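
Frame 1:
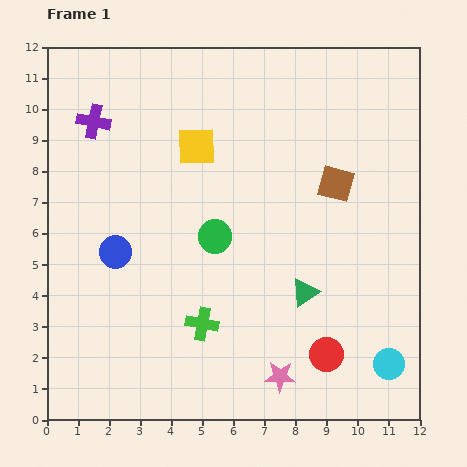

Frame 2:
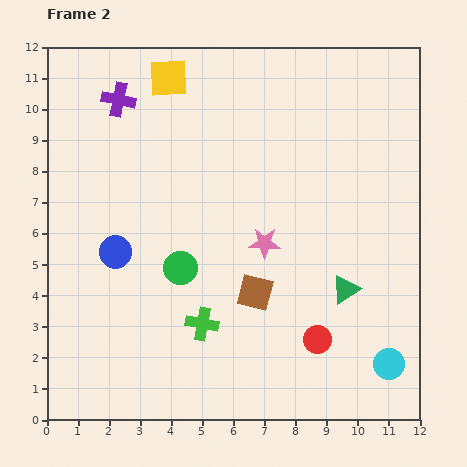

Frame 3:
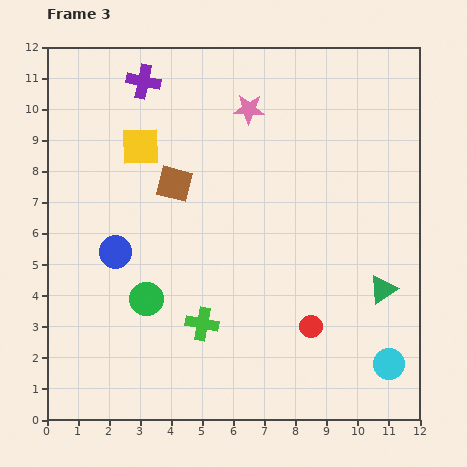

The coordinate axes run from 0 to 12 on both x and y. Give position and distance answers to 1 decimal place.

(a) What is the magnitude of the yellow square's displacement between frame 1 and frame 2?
2.4

The yellow square moved from (4.8, 8.8) to (3.9, 11.0), a distance of √(0.9² + 2.2²) ≈ 2.4.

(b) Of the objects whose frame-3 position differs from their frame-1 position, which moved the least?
the red circle

(moved 1.0)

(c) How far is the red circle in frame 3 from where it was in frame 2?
0.4

The red circle moved from (8.7, 2.6) to (8.5, 3.0), a distance of √(0.2² + 0.4²) ≈ 0.4.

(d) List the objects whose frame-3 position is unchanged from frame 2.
the blue circle, the cyan circle, the green cross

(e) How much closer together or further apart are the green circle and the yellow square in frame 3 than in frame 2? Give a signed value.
-1.2

Distance in frame 2: 6.1. Distance in frame 3: 4.9.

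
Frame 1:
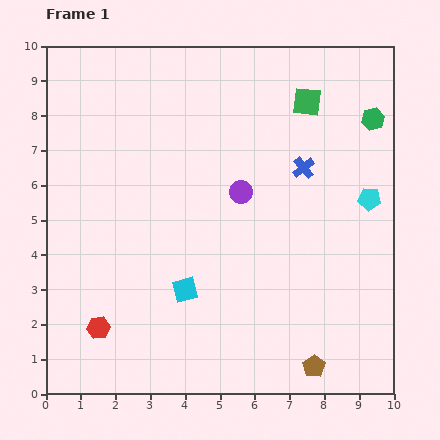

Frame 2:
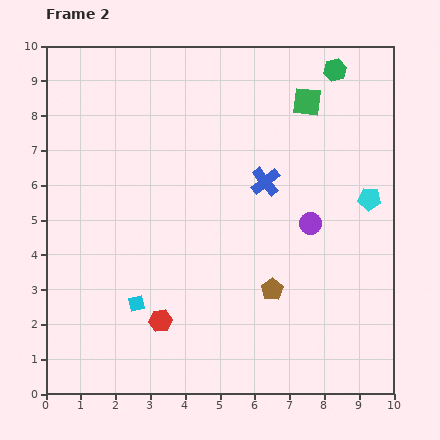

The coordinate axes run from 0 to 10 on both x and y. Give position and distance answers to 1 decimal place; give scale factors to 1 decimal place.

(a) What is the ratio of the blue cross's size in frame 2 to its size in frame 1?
1.3×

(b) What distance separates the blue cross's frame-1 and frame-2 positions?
1.2

The blue cross moved from (7.4, 6.5) to (6.3, 6.1), a distance of √(1.1² + 0.4²) ≈ 1.2.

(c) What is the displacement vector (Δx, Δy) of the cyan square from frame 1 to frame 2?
(-1.4, -0.4)

The cyan square was at (4.0, 3.0) in frame 1 and (2.6, 2.6) in frame 2.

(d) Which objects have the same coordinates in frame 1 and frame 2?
the green square, the cyan pentagon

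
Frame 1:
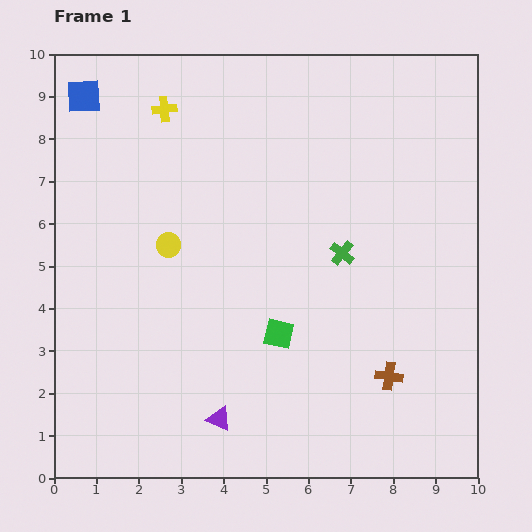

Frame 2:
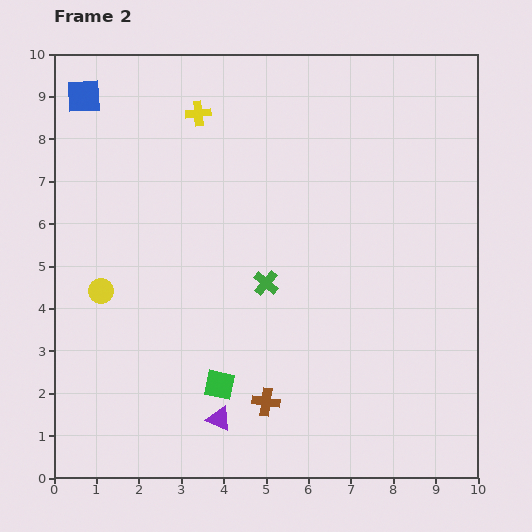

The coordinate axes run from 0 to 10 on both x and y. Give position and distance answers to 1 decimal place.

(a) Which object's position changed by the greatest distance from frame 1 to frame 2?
the brown cross

(moved 3.0; next 1.9)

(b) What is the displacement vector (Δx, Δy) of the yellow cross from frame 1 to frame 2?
(0.8, -0.1)

The yellow cross was at (2.6, 8.7) in frame 1 and (3.4, 8.6) in frame 2.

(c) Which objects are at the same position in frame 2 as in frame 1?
the blue square, the purple triangle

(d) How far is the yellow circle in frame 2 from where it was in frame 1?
1.9

The yellow circle moved from (2.7, 5.5) to (1.1, 4.4), a distance of √(1.6² + 1.1²) ≈ 1.9.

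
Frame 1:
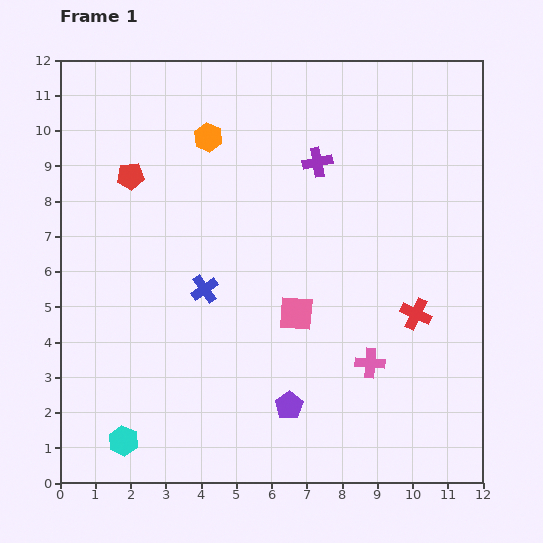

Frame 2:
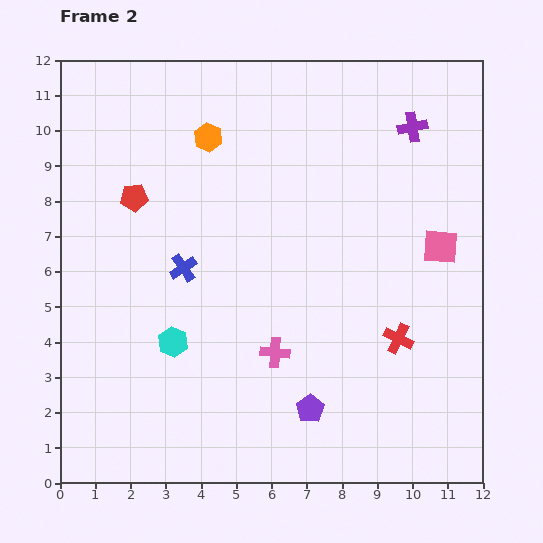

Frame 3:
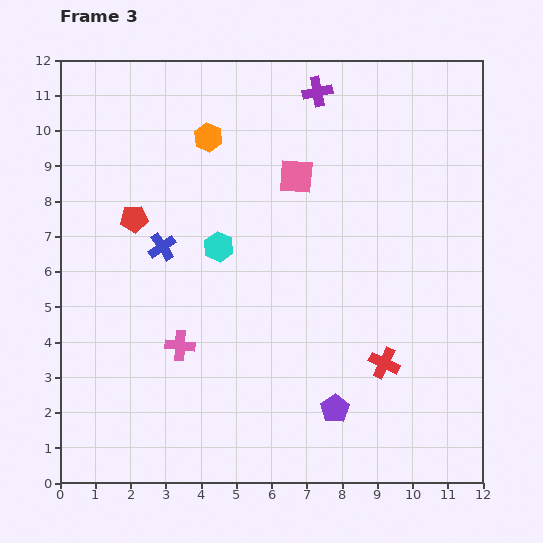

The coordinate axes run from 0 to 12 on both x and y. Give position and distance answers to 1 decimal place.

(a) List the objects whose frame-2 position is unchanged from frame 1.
the orange hexagon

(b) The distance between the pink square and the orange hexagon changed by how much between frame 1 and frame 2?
+1.7

Distance in frame 1: 5.6. Distance in frame 2: 7.3.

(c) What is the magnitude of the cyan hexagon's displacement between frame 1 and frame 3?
6.1

The cyan hexagon moved from (1.8, 1.2) to (4.5, 6.7), a distance of √(2.7² + 5.5²) ≈ 6.1.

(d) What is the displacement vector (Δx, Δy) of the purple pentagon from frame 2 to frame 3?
(0.7, 0.0)

The purple pentagon was at (7.1, 2.1) in frame 2 and (7.8, 2.1) in frame 3.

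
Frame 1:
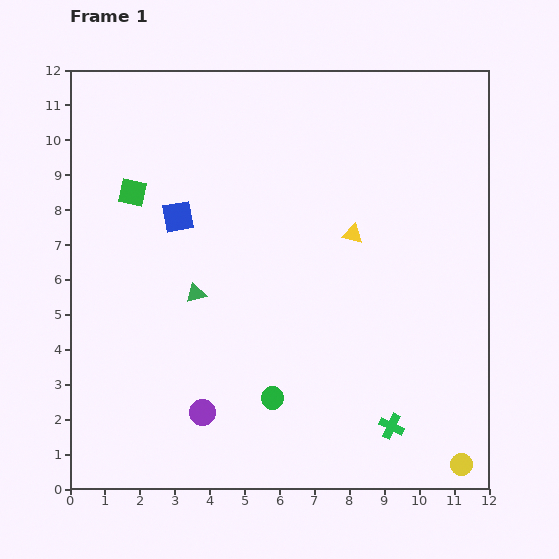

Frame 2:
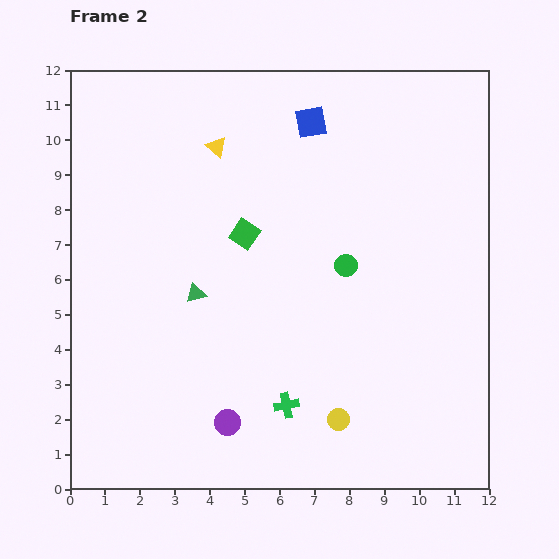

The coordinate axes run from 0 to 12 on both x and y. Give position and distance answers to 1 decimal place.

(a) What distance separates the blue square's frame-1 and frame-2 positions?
4.7

The blue square moved from (3.1, 7.8) to (6.9, 10.5), a distance of √(3.8² + 2.7²) ≈ 4.7.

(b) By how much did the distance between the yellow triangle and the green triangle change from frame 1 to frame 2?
-0.6

Distance in frame 1: 4.8. Distance in frame 2: 4.2.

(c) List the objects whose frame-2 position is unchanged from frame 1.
the green triangle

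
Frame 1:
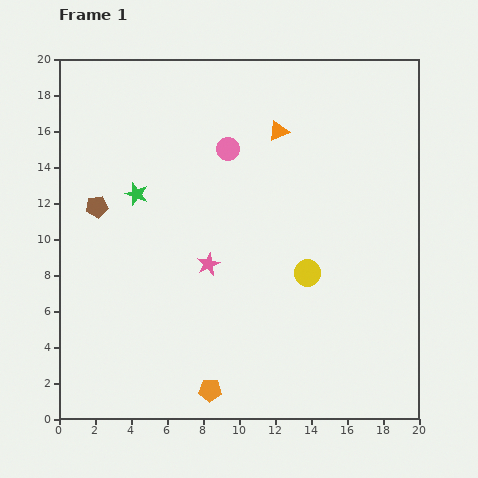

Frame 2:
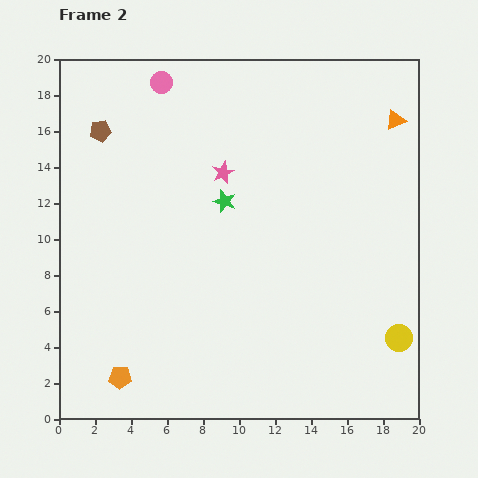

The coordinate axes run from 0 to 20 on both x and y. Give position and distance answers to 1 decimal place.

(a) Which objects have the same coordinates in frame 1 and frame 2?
none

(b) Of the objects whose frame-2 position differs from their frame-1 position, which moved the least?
the brown pentagon

(moved 4.2)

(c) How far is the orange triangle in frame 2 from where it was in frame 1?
6.5

The orange triangle moved from (12.2, 16.0) to (18.7, 16.6), a distance of √(6.5² + 0.6²) ≈ 6.5.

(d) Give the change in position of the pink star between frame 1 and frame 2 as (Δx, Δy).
(0.8, 5.1)

The pink star was at (8.3, 8.6) in frame 1 and (9.1, 13.7) in frame 2.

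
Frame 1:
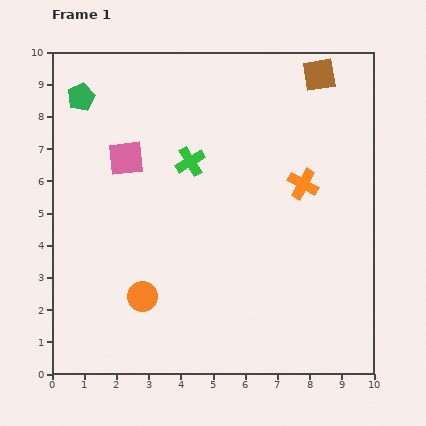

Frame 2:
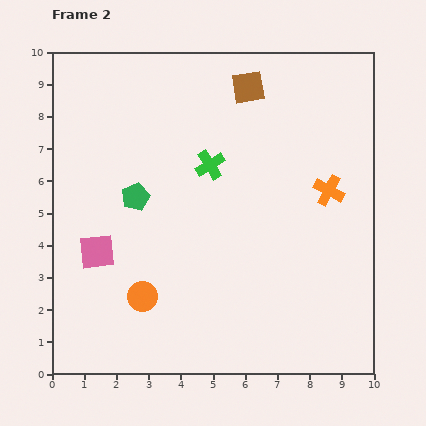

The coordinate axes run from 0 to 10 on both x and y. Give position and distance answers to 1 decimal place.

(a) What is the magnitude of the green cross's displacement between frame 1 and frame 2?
0.6

The green cross moved from (4.3, 6.6) to (4.9, 6.5), a distance of √(0.6² + 0.1²) ≈ 0.6.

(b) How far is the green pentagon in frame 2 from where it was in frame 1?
3.5

The green pentagon moved from (0.9, 8.6) to (2.6, 5.5), a distance of √(1.7² + 3.1²) ≈ 3.5.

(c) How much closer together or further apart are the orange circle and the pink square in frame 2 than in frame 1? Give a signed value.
-2.3

Distance in frame 1: 4.3. Distance in frame 2: 2.0.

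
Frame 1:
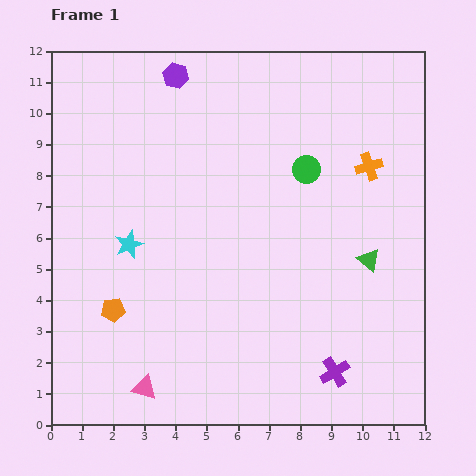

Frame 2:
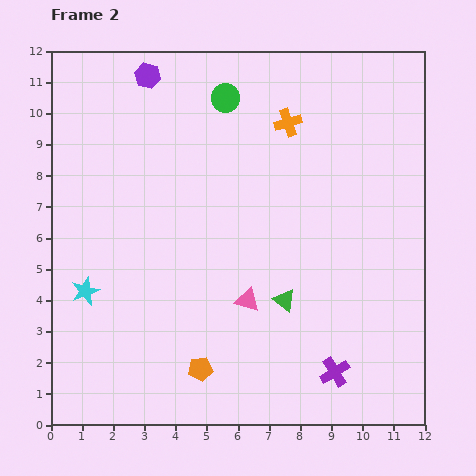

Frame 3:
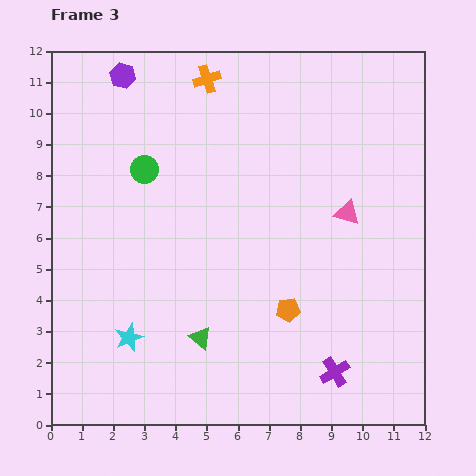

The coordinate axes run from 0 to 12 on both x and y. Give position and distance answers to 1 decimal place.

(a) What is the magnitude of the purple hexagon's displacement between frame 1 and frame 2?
0.9

The purple hexagon moved from (4.0, 11.2) to (3.1, 11.2), a distance of √(0.9² + 0.0²) ≈ 0.9.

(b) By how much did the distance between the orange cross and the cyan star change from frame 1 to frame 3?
+0.6

Distance in frame 1: 8.1. Distance in frame 3: 8.7.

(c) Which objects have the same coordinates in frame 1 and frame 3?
the purple cross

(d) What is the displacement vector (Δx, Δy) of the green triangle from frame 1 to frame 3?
(-5.4, -2.5)

The green triangle was at (10.2, 5.3) in frame 1 and (4.8, 2.8) in frame 3.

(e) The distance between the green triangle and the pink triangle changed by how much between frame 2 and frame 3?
+5.0

Distance in frame 2: 1.2. Distance in frame 3: 6.2.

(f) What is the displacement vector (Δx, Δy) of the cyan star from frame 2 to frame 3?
(1.4, -1.5)

The cyan star was at (1.1, 4.3) in frame 2 and (2.5, 2.8) in frame 3.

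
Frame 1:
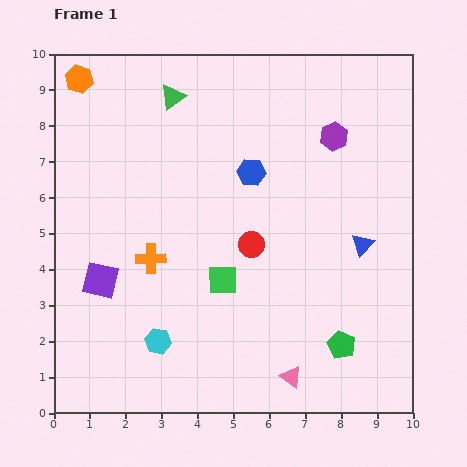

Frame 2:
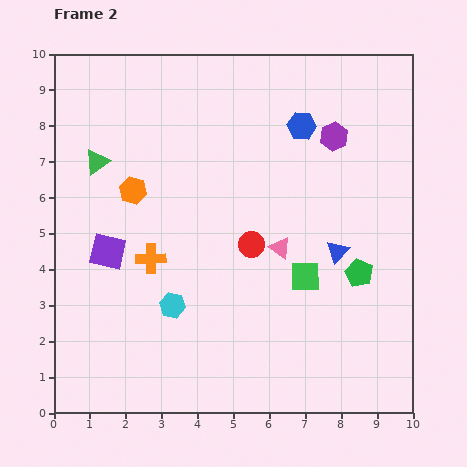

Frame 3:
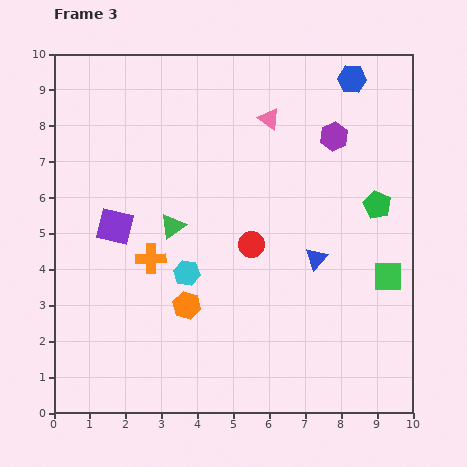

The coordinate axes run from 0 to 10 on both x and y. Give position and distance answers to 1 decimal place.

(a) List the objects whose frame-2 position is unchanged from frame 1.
the red circle, the purple hexagon, the orange cross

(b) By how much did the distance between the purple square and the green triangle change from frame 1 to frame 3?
-3.9

Distance in frame 1: 5.5. Distance in frame 3: 1.6.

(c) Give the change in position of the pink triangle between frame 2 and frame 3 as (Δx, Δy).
(-0.3, 3.6)

The pink triangle was at (6.3, 4.6) in frame 2 and (6.0, 8.2) in frame 3.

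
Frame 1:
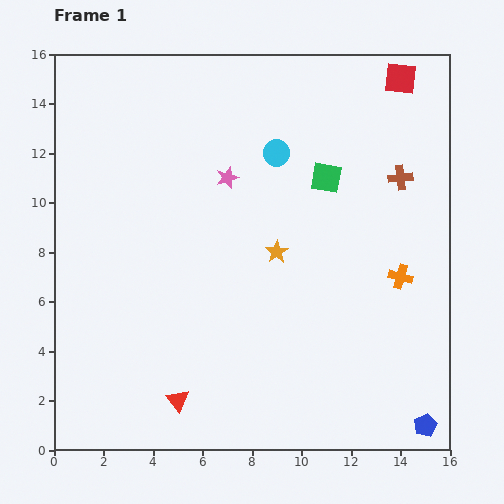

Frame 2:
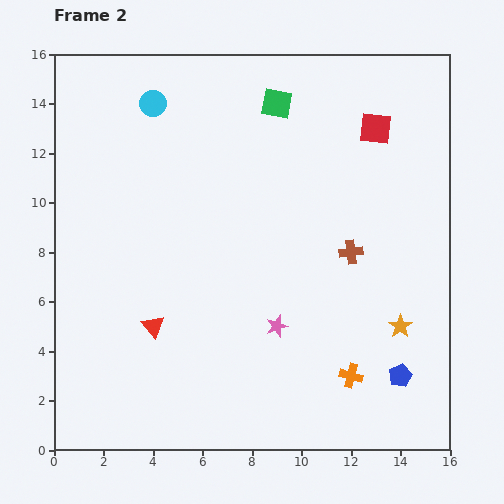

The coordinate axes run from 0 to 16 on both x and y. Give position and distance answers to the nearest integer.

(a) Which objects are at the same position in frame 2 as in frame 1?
none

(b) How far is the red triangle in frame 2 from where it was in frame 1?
3

The red triangle moved from (5, 2) to (4, 5), a distance of √(1² + 3²) ≈ 3.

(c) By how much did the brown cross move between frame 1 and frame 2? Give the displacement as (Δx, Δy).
(-2, -3)

The brown cross was at (14, 11) in frame 1 and (12, 8) in frame 2.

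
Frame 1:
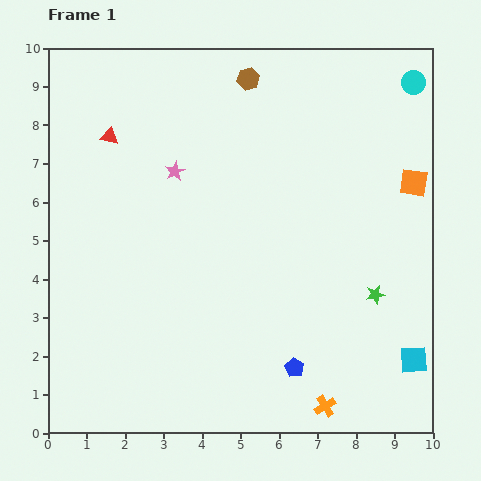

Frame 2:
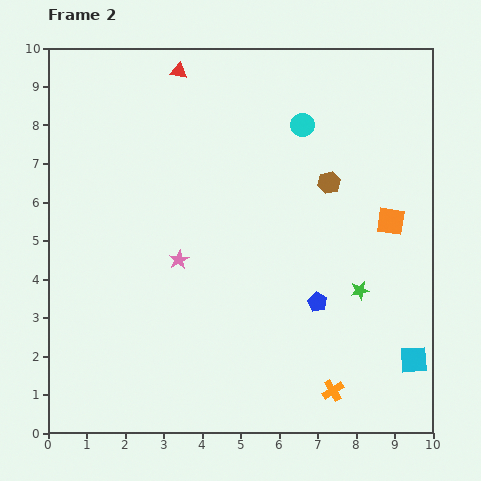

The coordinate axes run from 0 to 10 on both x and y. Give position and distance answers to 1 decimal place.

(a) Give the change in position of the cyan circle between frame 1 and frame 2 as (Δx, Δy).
(-2.9, -1.1)

The cyan circle was at (9.5, 9.1) in frame 1 and (6.6, 8.0) in frame 2.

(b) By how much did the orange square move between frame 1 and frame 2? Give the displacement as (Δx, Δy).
(-0.6, -1.0)

The orange square was at (9.5, 6.5) in frame 1 and (8.9, 5.5) in frame 2.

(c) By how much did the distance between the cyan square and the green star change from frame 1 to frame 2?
+0.3

Distance in frame 1: 2.0. Distance in frame 2: 2.3.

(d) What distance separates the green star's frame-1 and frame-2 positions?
0.4

The green star moved from (8.5, 3.6) to (8.1, 3.7), a distance of √(0.4² + 0.1²) ≈ 0.4.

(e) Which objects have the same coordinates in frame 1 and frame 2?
the cyan square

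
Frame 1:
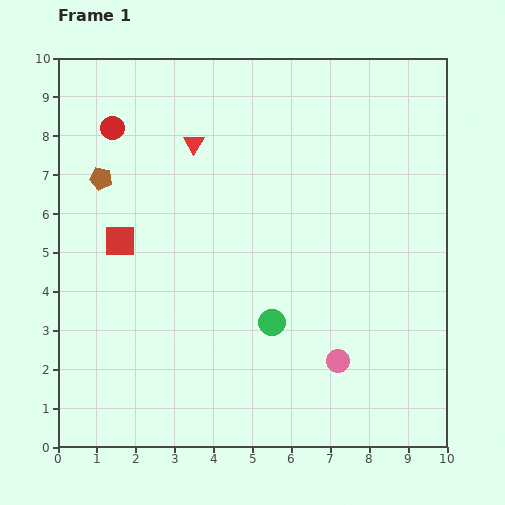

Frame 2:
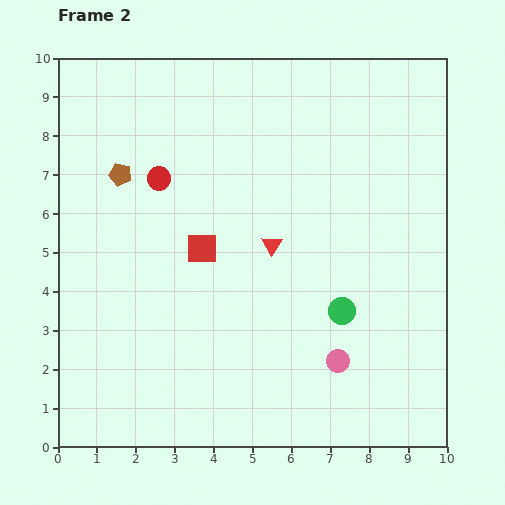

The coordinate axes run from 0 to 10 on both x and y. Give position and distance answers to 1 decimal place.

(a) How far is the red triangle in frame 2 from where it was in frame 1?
3.3

The red triangle moved from (3.5, 7.8) to (5.5, 5.2), a distance of √(2.0² + 2.6²) ≈ 3.3.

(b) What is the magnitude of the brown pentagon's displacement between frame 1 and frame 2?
0.5

The brown pentagon moved from (1.1, 6.9) to (1.6, 7.0), a distance of √(0.5² + 0.1²) ≈ 0.5.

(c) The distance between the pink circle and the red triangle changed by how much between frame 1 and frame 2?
-3.3

Distance in frame 1: 6.7. Distance in frame 2: 3.4.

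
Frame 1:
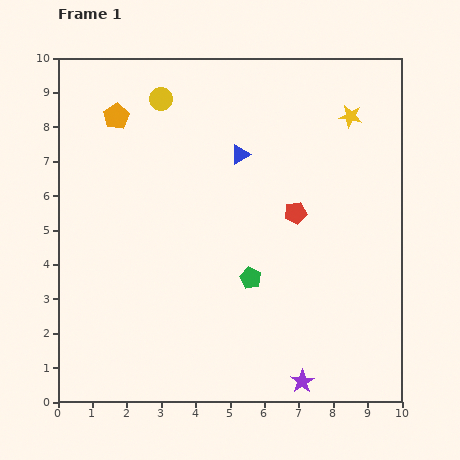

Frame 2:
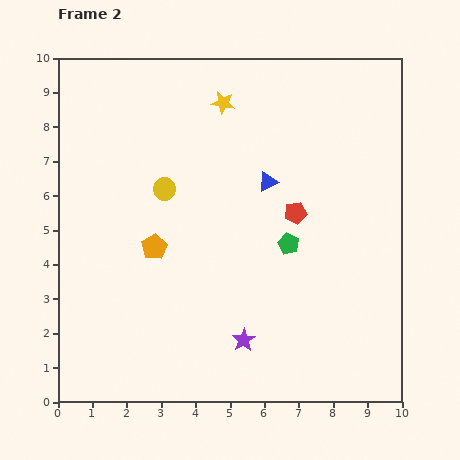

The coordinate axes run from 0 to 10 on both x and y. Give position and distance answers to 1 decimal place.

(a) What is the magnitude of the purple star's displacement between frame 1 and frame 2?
2.1

The purple star moved from (7.1, 0.6) to (5.4, 1.8), a distance of √(1.7² + 1.2²) ≈ 2.1.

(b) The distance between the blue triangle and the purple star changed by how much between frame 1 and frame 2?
-2.1

Distance in frame 1: 6.8. Distance in frame 2: 4.7.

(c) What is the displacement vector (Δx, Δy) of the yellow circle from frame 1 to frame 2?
(0.1, -2.6)

The yellow circle was at (3.0, 8.8) in frame 1 and (3.1, 6.2) in frame 2.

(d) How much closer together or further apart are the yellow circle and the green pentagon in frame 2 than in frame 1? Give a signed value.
-1.9

Distance in frame 1: 5.8. Distance in frame 2: 3.9.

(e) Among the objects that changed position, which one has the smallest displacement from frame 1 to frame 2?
the blue triangle

(moved 1.1)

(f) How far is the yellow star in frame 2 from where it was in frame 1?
3.7

The yellow star moved from (8.5, 8.3) to (4.8, 8.7), a distance of √(3.7² + 0.4²) ≈ 3.7.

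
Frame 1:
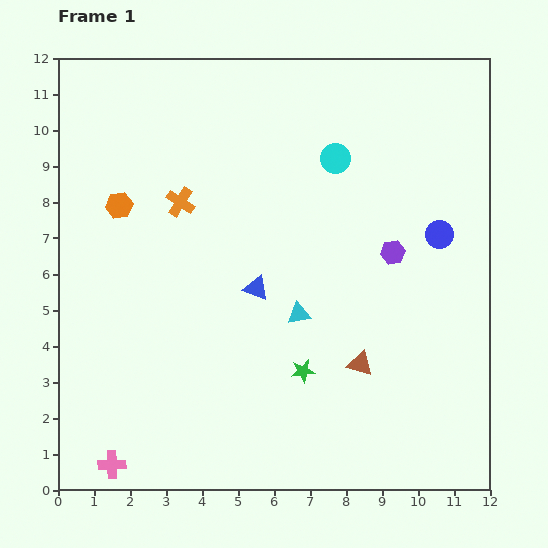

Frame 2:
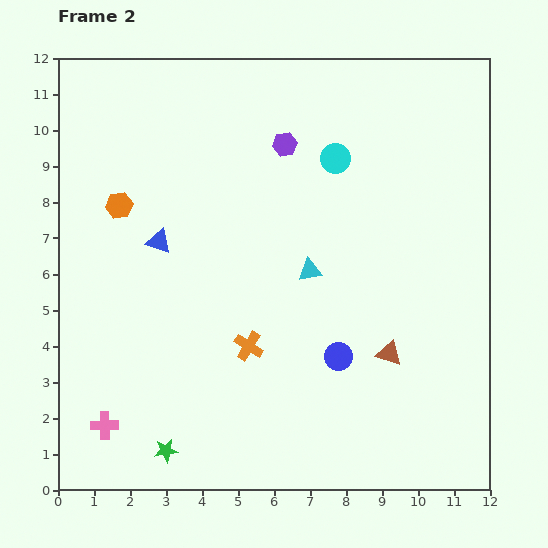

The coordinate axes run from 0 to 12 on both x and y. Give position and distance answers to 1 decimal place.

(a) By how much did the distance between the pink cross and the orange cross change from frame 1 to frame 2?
-2.9

Distance in frame 1: 7.5. Distance in frame 2: 4.6.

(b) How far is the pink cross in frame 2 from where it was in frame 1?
1.1

The pink cross moved from (1.5, 0.7) to (1.3, 1.8), a distance of √(0.2² + 1.1²) ≈ 1.1.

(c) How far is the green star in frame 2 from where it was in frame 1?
4.4

The green star moved from (6.8, 3.3) to (3.0, 1.1), a distance of √(3.8² + 2.2²) ≈ 4.4.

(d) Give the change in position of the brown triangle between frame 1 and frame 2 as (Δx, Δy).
(0.8, 0.3)

The brown triangle was at (8.4, 3.5) in frame 1 and (9.2, 3.8) in frame 2.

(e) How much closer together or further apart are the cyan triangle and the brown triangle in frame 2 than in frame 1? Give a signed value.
+1.0

Distance in frame 1: 2.2. Distance in frame 2: 3.2.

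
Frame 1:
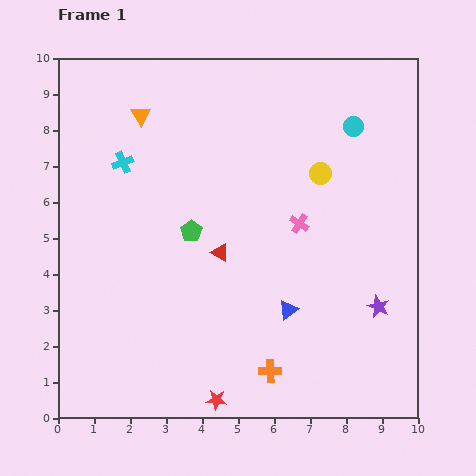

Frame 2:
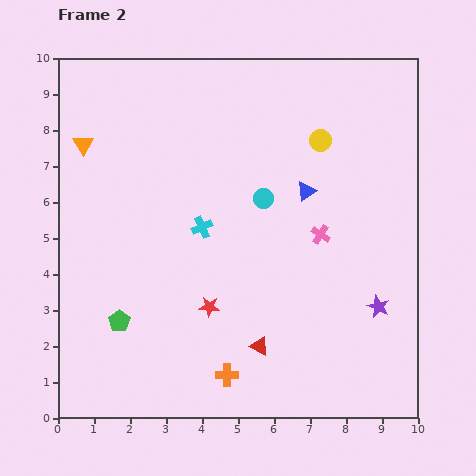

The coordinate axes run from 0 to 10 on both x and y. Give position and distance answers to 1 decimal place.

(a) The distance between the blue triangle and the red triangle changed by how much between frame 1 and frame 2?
+2.0

Distance in frame 1: 2.5. Distance in frame 2: 4.5.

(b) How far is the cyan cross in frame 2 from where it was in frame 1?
2.8

The cyan cross moved from (1.8, 7.1) to (4.0, 5.3), a distance of √(2.2² + 1.8²) ≈ 2.8.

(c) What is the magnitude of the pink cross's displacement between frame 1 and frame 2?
0.7

The pink cross moved from (6.7, 5.4) to (7.3, 5.1), a distance of √(0.6² + 0.3²) ≈ 0.7.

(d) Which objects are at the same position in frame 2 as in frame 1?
the purple star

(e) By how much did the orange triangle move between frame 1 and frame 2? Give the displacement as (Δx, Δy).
(-1.6, -0.8)

The orange triangle was at (2.3, 8.4) in frame 1 and (0.7, 7.6) in frame 2.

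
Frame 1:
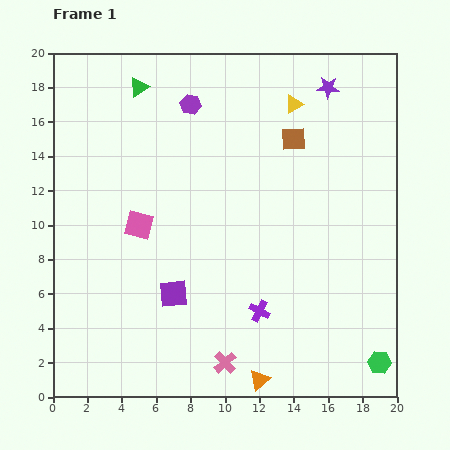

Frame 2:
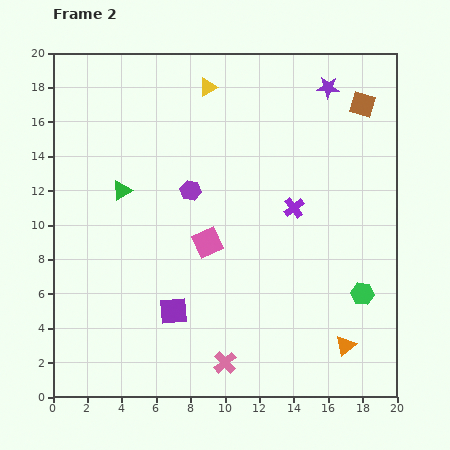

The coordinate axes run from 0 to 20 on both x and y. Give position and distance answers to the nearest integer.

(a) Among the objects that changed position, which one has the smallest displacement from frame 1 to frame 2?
the purple square

(moved 1)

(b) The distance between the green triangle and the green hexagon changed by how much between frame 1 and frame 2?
-6

Distance in frame 1: 21. Distance in frame 2: 15.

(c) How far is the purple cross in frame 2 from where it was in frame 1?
6

The purple cross moved from (12, 5) to (14, 11), a distance of √(2² + 6²) ≈ 6.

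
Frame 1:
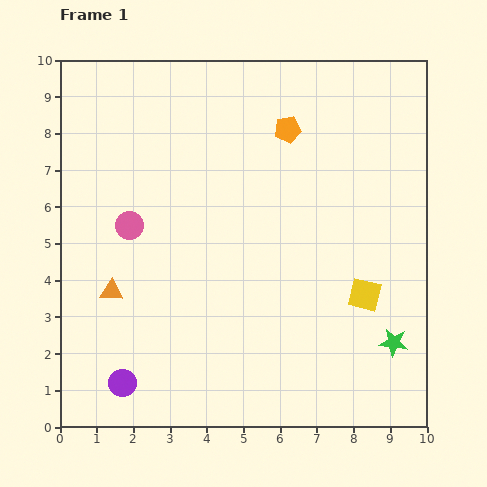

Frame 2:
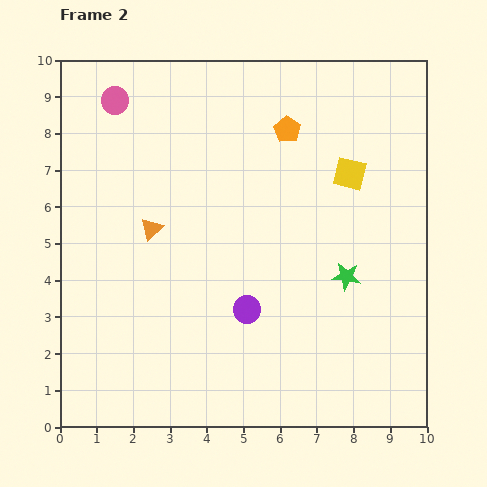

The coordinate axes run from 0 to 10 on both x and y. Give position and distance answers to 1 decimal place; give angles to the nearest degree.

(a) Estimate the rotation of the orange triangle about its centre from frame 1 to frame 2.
47° counter-clockwise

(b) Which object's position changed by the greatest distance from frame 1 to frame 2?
the purple circle

(moved 3.9; next 3.4)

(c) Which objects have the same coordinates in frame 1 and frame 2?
the orange pentagon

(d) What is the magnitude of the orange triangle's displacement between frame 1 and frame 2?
2.0

The orange triangle moved from (1.4, 3.7) to (2.5, 5.4), a distance of √(1.1² + 1.7²) ≈ 2.0.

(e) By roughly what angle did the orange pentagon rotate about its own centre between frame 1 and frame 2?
29° counter-clockwise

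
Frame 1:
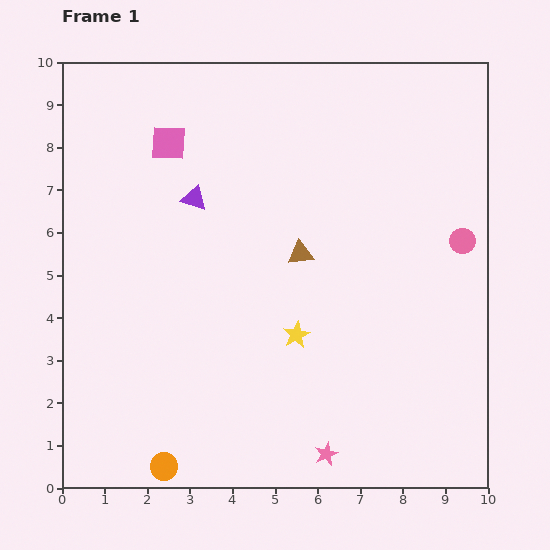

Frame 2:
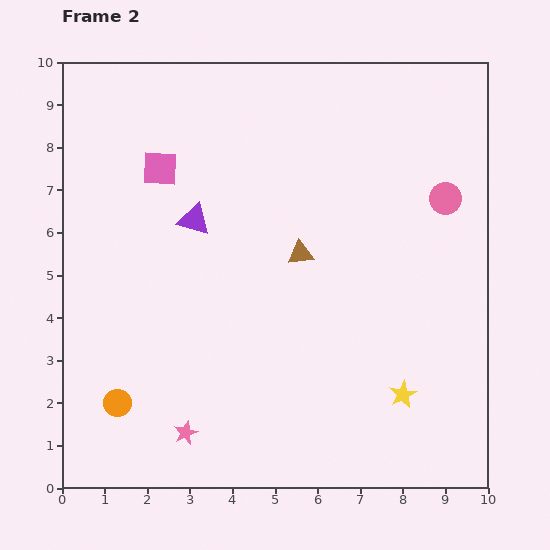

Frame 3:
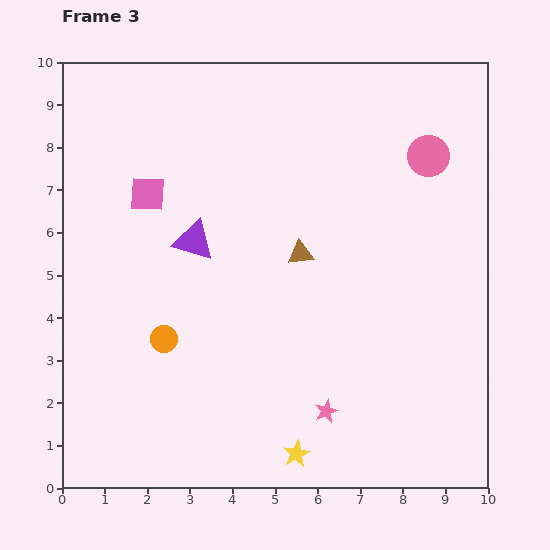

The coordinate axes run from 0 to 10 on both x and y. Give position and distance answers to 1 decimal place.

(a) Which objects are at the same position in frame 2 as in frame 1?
the brown triangle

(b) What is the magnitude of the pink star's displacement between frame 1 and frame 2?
3.3

The pink star moved from (6.2, 0.8) to (2.9, 1.3), a distance of √(3.3² + 0.5²) ≈ 3.3.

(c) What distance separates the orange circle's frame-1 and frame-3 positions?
3.0

The orange circle moved from (2.4, 0.5) to (2.4, 3.5), a distance of √(0.0² + 3.0²) ≈ 3.0.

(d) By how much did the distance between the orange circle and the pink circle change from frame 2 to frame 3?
-1.6

Distance in frame 2: 9.1. Distance in frame 3: 7.5.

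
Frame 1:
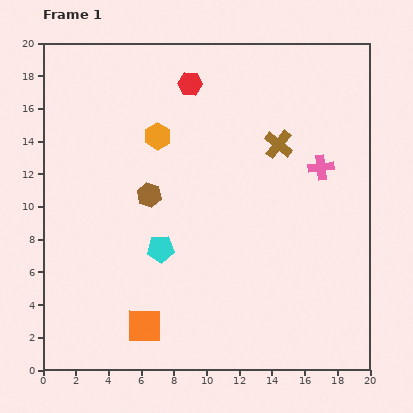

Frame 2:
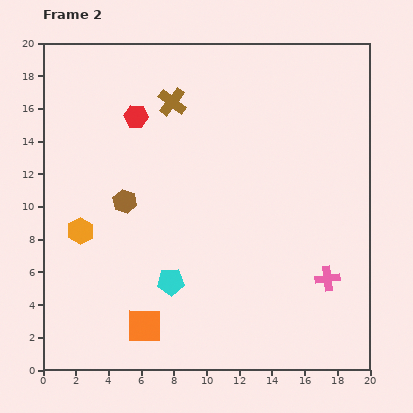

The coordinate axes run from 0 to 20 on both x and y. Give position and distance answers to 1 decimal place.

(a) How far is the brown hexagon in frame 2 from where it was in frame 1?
1.6

The brown hexagon moved from (6.5, 10.7) to (5.0, 10.3), a distance of √(1.5² + 0.4²) ≈ 1.6.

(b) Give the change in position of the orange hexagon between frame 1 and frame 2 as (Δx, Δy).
(-4.7, -5.8)

The orange hexagon was at (7.0, 14.3) in frame 1 and (2.3, 8.5) in frame 2.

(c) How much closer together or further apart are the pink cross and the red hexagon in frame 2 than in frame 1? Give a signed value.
+5.8

Distance in frame 1: 9.5. Distance in frame 2: 15.3.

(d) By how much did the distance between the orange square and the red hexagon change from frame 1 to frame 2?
-2.3

Distance in frame 1: 15.1. Distance in frame 2: 12.8.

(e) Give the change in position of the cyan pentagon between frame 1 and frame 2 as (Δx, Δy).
(0.6, -2.0)

The cyan pentagon was at (7.2, 7.4) in frame 1 and (7.8, 5.4) in frame 2.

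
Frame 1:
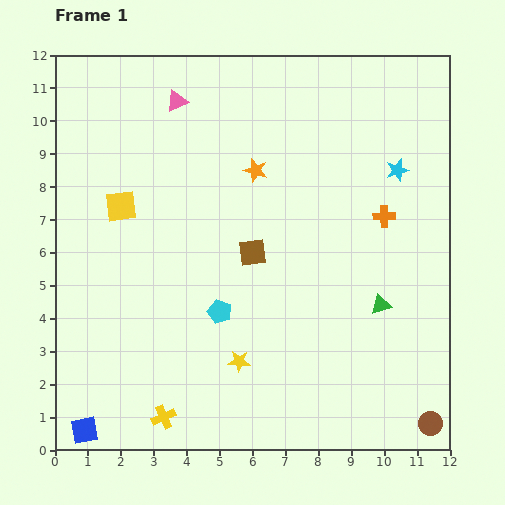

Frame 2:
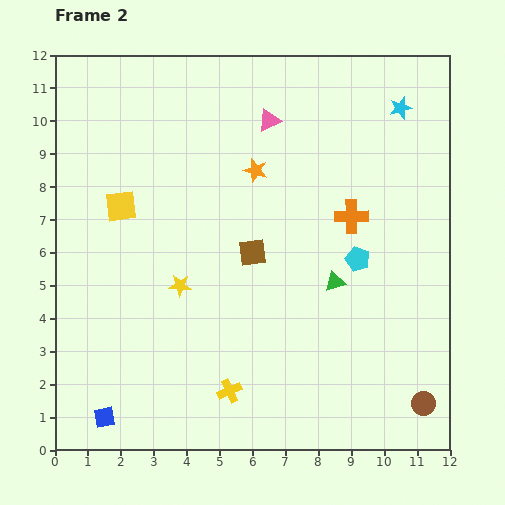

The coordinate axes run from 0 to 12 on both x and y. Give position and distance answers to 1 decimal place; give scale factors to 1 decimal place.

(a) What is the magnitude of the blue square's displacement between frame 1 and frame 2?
0.7

The blue square moved from (0.9, 0.6) to (1.5, 1.0), a distance of √(0.6² + 0.4²) ≈ 0.7.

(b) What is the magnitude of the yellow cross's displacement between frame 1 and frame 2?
2.2

The yellow cross moved from (3.3, 1.0) to (5.3, 1.8), a distance of √(2.0² + 0.8²) ≈ 2.2.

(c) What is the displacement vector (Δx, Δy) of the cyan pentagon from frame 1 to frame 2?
(4.2, 1.6)

The cyan pentagon was at (5.0, 4.2) in frame 1 and (9.2, 5.8) in frame 2.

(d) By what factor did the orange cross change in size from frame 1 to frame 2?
1.5×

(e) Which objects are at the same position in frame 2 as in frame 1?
the brown square, the yellow square, the orange star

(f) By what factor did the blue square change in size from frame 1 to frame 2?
0.8×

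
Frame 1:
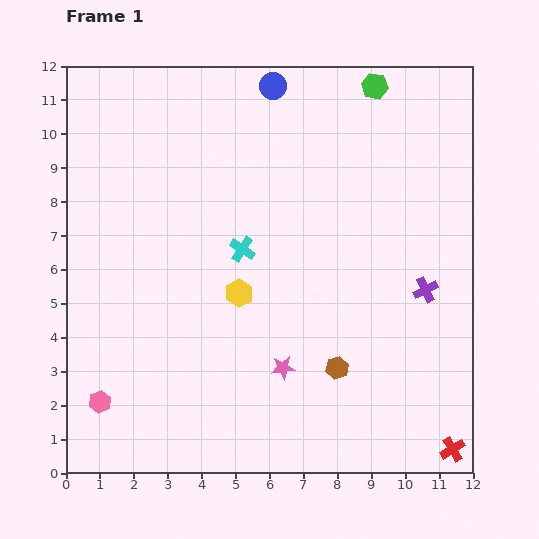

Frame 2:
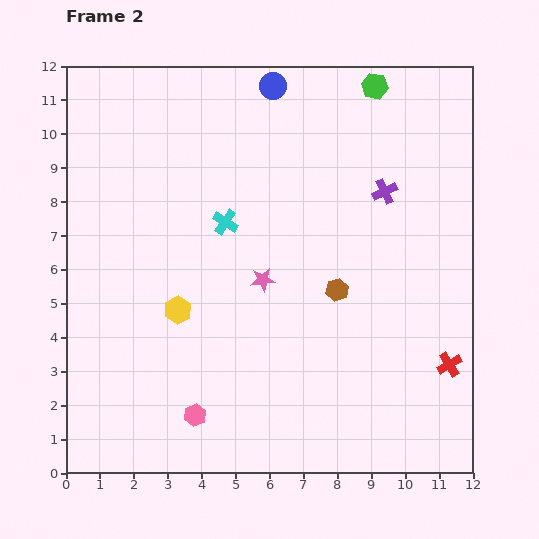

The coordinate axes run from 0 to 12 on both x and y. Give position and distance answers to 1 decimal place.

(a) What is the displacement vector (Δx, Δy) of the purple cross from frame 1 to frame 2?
(-1.2, 2.9)

The purple cross was at (10.6, 5.4) in frame 1 and (9.4, 8.3) in frame 2.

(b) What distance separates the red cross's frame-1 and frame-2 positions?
2.5

The red cross moved from (11.4, 0.7) to (11.3, 3.2), a distance of √(0.1² + 2.5²) ≈ 2.5.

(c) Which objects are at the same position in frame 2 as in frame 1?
the blue circle, the green hexagon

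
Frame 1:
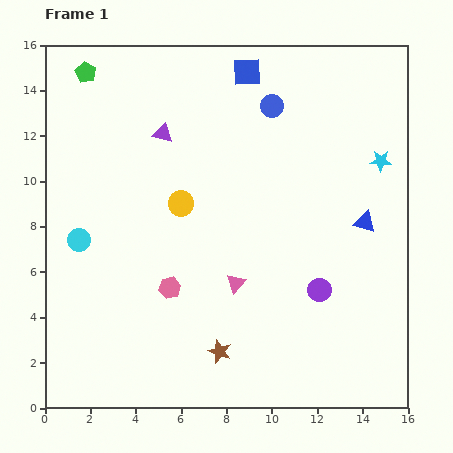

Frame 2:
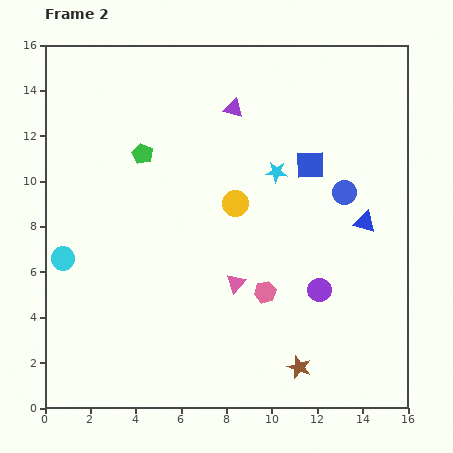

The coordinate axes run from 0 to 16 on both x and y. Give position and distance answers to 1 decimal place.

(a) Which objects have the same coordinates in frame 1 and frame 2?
the pink triangle, the blue triangle, the purple circle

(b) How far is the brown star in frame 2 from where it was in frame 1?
3.6

The brown star moved from (7.7, 2.5) to (11.2, 1.8), a distance of √(3.5² + 0.7²) ≈ 3.6.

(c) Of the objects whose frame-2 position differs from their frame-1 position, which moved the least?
the cyan circle

(moved 1.1)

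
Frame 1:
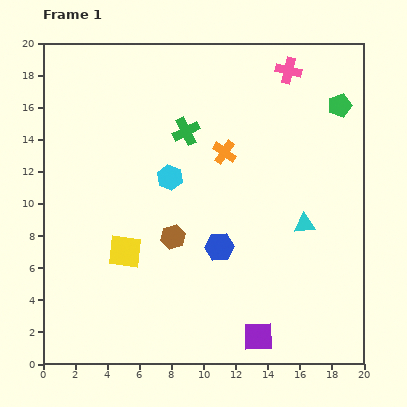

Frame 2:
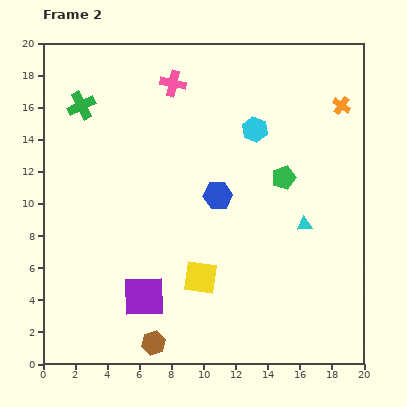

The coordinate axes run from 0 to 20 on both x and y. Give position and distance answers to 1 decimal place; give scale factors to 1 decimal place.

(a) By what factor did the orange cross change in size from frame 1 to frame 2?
0.8×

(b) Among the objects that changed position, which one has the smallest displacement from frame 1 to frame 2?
the blue hexagon

(moved 3.2)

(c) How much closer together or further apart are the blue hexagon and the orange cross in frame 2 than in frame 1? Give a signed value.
+3.6

Distance in frame 1: 5.9. Distance in frame 2: 9.5.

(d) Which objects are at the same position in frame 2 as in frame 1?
the cyan triangle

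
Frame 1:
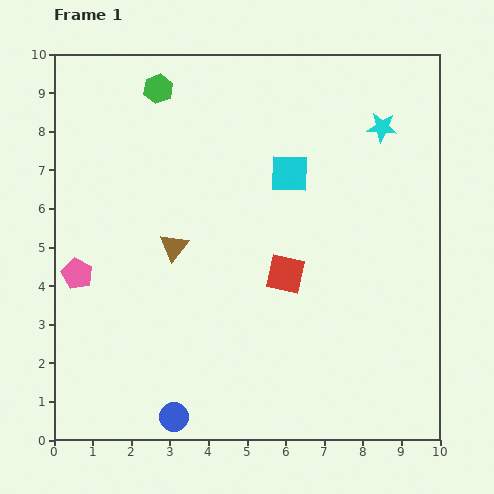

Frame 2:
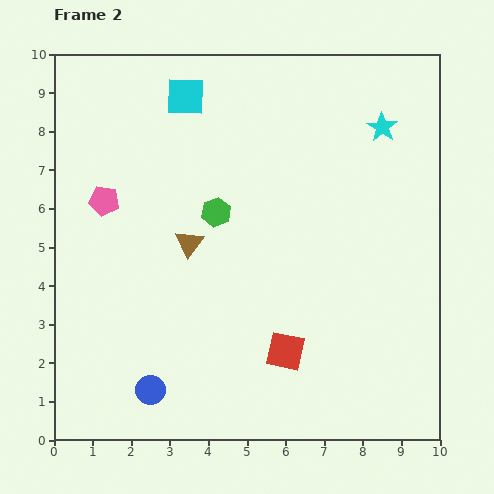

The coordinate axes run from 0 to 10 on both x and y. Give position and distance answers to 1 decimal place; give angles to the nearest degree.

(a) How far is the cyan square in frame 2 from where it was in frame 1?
3.4

The cyan square moved from (6.1, 6.9) to (3.4, 8.9), a distance of √(2.7² + 2.0²) ≈ 3.4.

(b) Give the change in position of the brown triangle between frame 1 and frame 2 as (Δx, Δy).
(0.4, 0.1)

The brown triangle was at (3.1, 5.0) in frame 1 and (3.5, 5.1) in frame 2.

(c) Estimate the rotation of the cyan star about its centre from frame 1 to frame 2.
28° clockwise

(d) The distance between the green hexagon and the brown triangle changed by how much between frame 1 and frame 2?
-3.0

Distance in frame 1: 4.1. Distance in frame 2: 1.1.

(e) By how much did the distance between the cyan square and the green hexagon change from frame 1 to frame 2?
-0.9

Distance in frame 1: 4.0. Distance in frame 2: 3.1.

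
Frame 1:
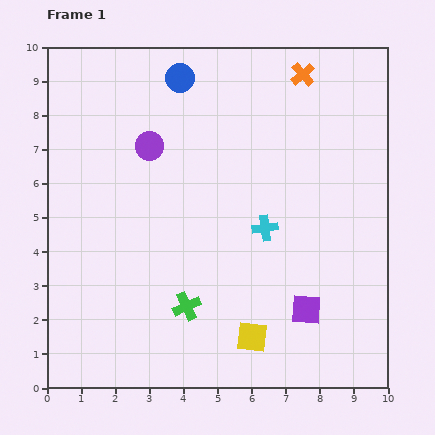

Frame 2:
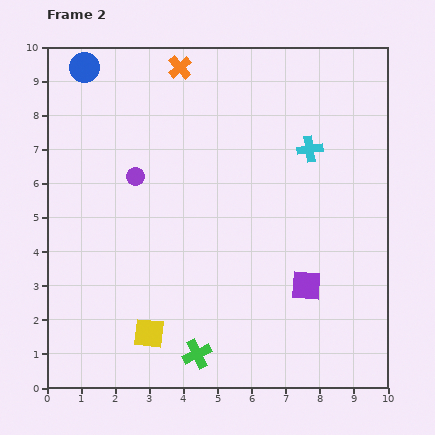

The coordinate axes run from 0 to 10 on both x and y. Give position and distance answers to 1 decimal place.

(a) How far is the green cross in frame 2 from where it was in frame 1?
1.4

The green cross moved from (4.1, 2.4) to (4.4, 1.0), a distance of √(0.3² + 1.4²) ≈ 1.4.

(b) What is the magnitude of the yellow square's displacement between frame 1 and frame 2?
3.0

The yellow square moved from (6.0, 1.5) to (3.0, 1.6), a distance of √(3.0² + 0.1²) ≈ 3.0.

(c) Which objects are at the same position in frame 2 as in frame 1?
none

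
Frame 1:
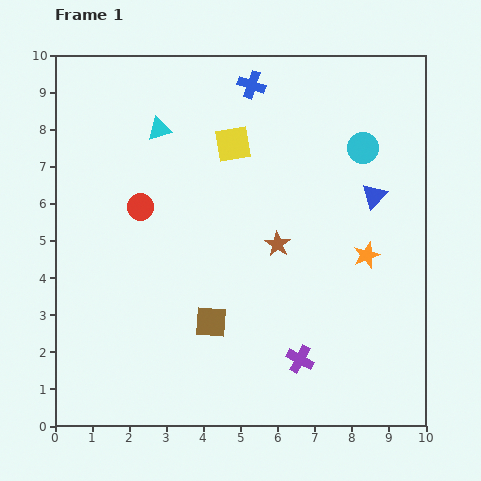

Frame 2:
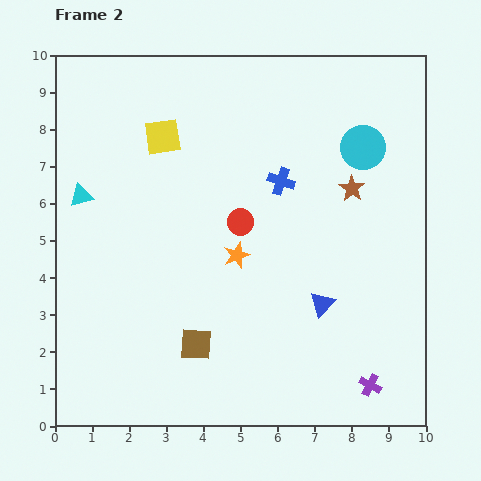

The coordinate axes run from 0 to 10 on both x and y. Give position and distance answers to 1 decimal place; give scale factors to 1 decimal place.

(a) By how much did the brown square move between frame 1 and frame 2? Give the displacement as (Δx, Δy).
(-0.4, -0.6)

The brown square was at (4.2, 2.8) in frame 1 and (3.8, 2.2) in frame 2.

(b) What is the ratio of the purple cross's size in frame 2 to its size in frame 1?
0.8×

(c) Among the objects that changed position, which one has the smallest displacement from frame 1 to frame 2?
the brown square

(moved 0.7)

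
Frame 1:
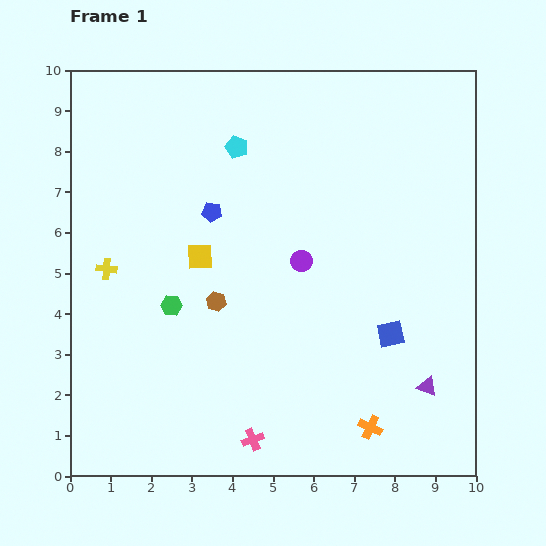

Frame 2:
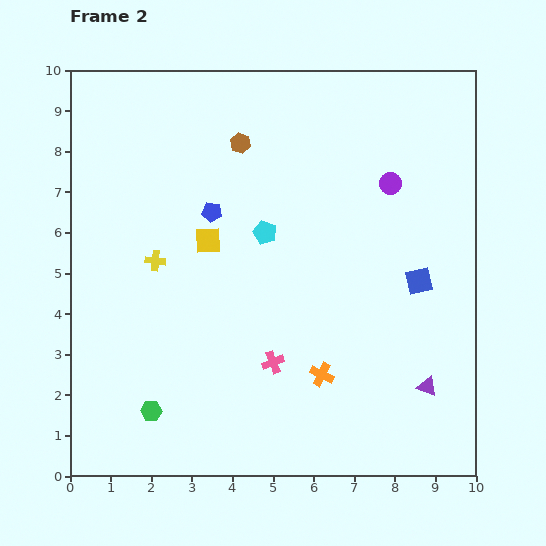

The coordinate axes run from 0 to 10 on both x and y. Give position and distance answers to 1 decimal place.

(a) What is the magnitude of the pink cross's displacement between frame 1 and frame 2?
2.0

The pink cross moved from (4.5, 0.9) to (5.0, 2.8), a distance of √(0.5² + 1.9²) ≈ 2.0.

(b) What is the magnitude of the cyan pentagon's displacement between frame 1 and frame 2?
2.2

The cyan pentagon moved from (4.1, 8.1) to (4.8, 6.0), a distance of √(0.7² + 2.1²) ≈ 2.2.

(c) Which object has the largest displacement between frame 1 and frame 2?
the brown hexagon

(moved 3.9; next 2.9)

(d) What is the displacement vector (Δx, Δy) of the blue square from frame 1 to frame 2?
(0.7, 1.3)

The blue square was at (7.9, 3.5) in frame 1 and (8.6, 4.8) in frame 2.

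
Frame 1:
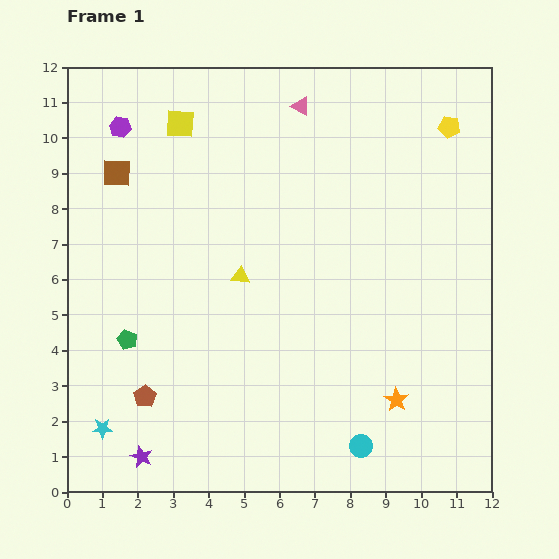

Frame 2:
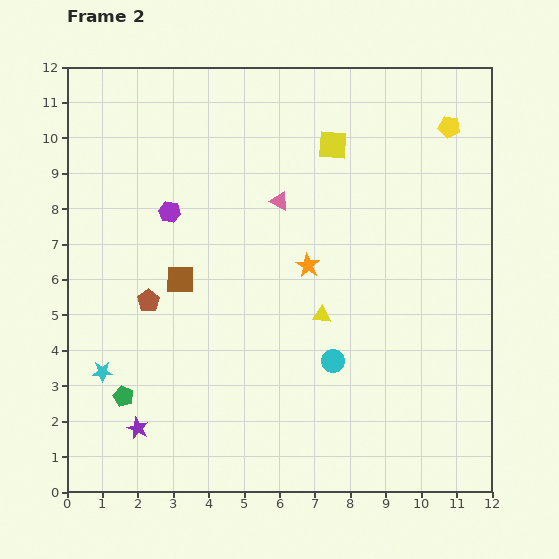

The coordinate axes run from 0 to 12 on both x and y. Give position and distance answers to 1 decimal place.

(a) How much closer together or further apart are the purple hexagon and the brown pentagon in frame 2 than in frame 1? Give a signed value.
-5.0

Distance in frame 1: 7.6. Distance in frame 2: 2.6.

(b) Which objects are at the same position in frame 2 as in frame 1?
the yellow pentagon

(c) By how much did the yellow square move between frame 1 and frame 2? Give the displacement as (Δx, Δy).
(4.3, -0.6)

The yellow square was at (3.2, 10.4) in frame 1 and (7.5, 9.8) in frame 2.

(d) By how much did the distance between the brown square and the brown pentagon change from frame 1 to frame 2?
-5.3

Distance in frame 1: 6.4. Distance in frame 2: 1.1.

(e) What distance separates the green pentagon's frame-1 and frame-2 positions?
1.6

The green pentagon moved from (1.7, 4.3) to (1.6, 2.7), a distance of √(0.1² + 1.6²) ≈ 1.6.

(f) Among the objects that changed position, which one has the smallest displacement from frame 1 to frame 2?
the purple star

(moved 0.8)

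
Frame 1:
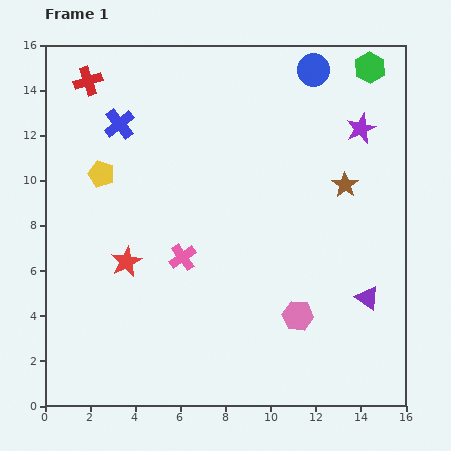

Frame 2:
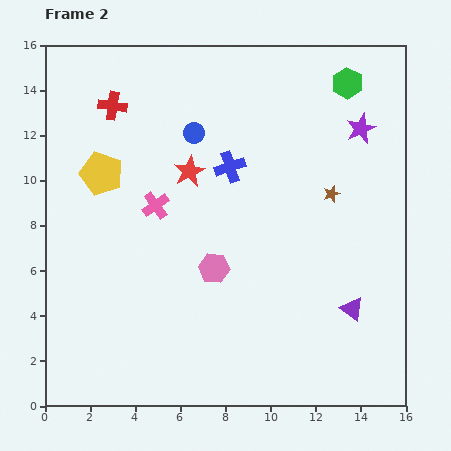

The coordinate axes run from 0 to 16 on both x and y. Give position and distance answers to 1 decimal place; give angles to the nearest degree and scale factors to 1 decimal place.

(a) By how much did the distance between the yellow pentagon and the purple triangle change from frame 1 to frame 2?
-0.4

Distance in frame 1: 13.0. Distance in frame 2: 12.6.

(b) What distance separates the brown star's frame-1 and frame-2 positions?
0.7

The brown star moved from (13.3, 9.8) to (12.7, 9.4), a distance of √(0.6² + 0.4²) ≈ 0.7.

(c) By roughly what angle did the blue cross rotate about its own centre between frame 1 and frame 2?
21° clockwise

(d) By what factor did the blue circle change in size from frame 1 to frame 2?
0.7×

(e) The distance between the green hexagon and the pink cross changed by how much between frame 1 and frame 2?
-1.7

Distance in frame 1: 11.8. Distance in frame 2: 10.1.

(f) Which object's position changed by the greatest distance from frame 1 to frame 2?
the blue circle

(moved 6.0; next 5.3)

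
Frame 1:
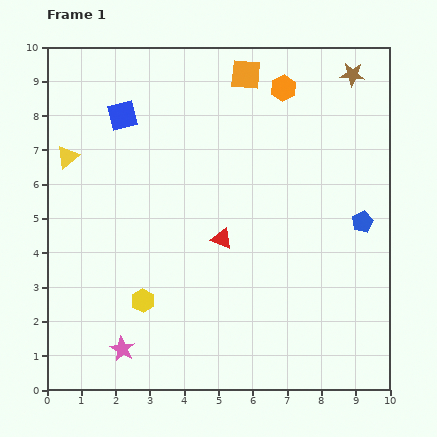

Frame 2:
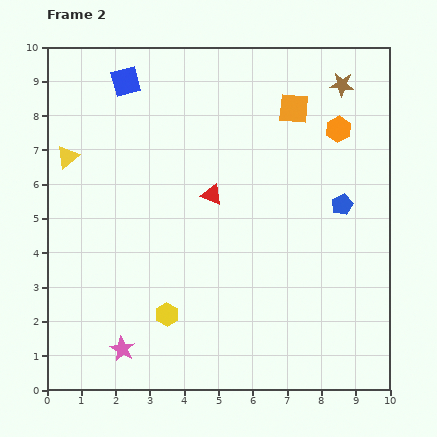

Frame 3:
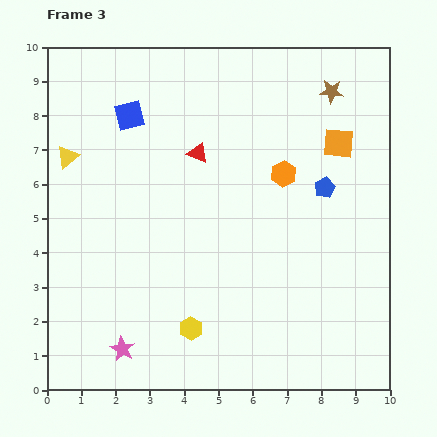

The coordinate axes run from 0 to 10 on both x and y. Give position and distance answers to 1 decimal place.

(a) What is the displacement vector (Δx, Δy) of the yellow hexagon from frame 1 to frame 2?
(0.7, -0.4)

The yellow hexagon was at (2.8, 2.6) in frame 1 and (3.5, 2.2) in frame 2.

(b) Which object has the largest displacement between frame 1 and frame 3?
the orange square

(moved 3.4; next 2.6)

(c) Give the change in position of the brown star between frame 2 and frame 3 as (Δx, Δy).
(-0.3, -0.2)

The brown star was at (8.6, 8.9) in frame 2 and (8.3, 8.7) in frame 3.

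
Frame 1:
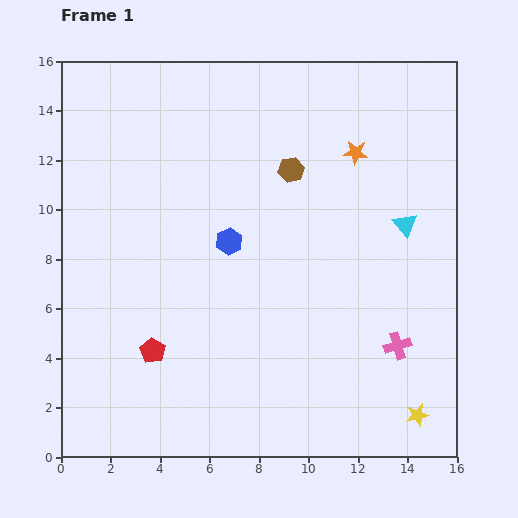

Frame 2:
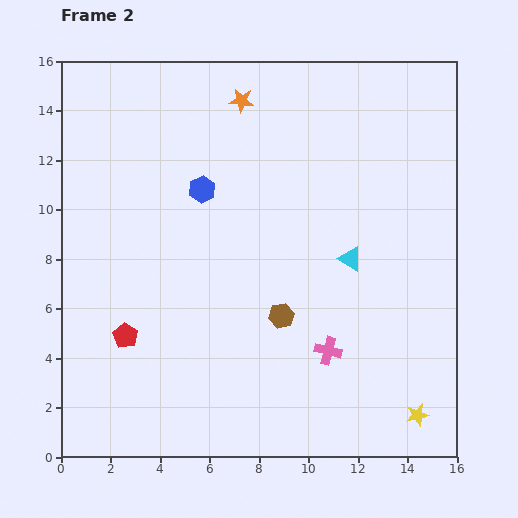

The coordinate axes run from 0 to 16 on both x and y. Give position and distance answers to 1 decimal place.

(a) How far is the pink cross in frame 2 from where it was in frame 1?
2.8

The pink cross moved from (13.6, 4.5) to (10.8, 4.3), a distance of √(2.8² + 0.2²) ≈ 2.8.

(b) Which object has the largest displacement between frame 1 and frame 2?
the brown hexagon

(moved 5.9; next 5.1)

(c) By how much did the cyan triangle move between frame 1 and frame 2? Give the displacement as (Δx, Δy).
(-2.2, -1.4)

The cyan triangle was at (13.9, 9.4) in frame 1 and (11.7, 8.0) in frame 2.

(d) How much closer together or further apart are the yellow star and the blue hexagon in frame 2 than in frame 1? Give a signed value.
+2.3

Distance in frame 1: 10.3. Distance in frame 2: 12.6.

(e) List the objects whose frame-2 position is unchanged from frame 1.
the yellow star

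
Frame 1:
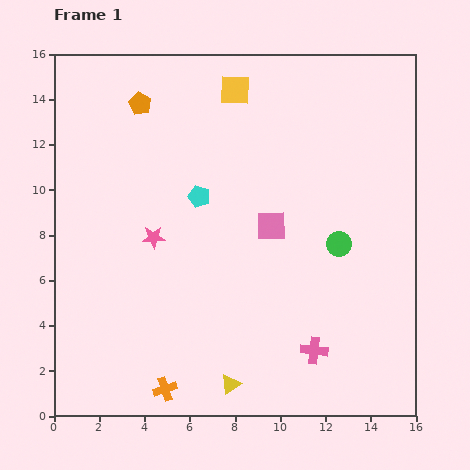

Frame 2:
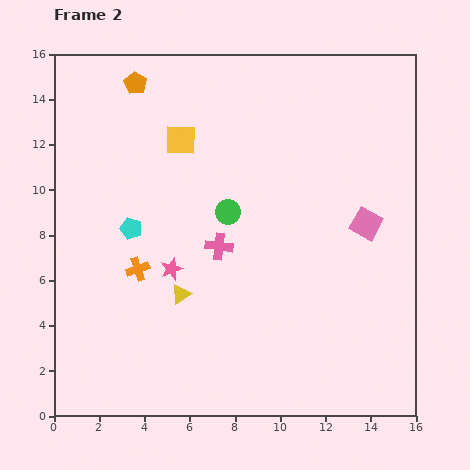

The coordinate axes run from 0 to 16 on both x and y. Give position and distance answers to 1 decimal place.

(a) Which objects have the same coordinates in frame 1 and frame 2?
none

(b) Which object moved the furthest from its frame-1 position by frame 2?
the pink cross

(moved 6.2; next 5.4)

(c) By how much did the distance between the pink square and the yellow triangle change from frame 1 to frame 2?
+1.6

Distance in frame 1: 7.2. Distance in frame 2: 8.8.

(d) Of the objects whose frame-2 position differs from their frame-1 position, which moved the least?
the orange pentagon

(moved 0.9)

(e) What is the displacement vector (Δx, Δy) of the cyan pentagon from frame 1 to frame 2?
(-3.0, -1.4)

The cyan pentagon was at (6.4, 9.7) in frame 1 and (3.4, 8.3) in frame 2.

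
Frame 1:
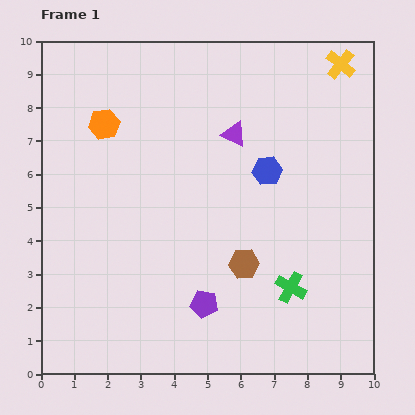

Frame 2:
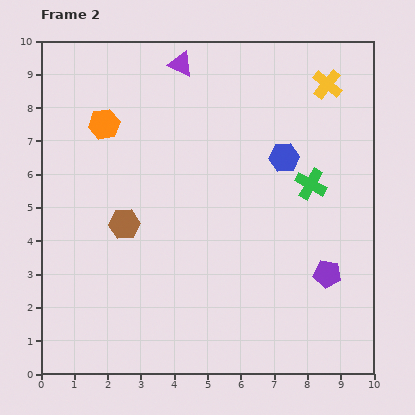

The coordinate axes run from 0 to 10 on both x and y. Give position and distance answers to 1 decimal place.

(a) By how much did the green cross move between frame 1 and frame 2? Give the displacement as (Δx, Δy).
(0.6, 3.1)

The green cross was at (7.5, 2.6) in frame 1 and (8.1, 5.7) in frame 2.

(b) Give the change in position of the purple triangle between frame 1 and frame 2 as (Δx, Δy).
(-1.6, 2.1)

The purple triangle was at (5.8, 7.2) in frame 1 and (4.2, 9.3) in frame 2.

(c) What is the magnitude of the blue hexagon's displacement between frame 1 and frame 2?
0.6

The blue hexagon moved from (6.8, 6.1) to (7.3, 6.5), a distance of √(0.5² + 0.4²) ≈ 0.6.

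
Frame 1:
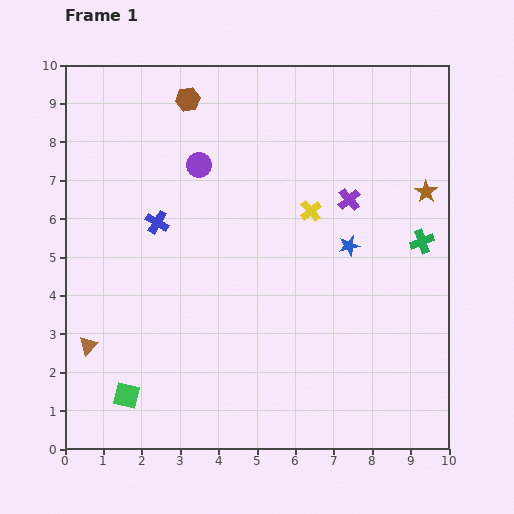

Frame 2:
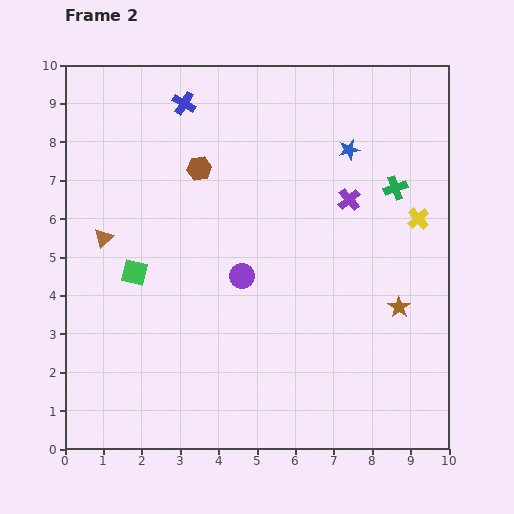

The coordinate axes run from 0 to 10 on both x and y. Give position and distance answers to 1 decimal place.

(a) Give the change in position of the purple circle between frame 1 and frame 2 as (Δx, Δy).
(1.1, -2.9)

The purple circle was at (3.5, 7.4) in frame 1 and (4.6, 4.5) in frame 2.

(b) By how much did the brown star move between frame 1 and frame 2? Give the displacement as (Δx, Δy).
(-0.7, -3.0)

The brown star was at (9.4, 6.7) in frame 1 and (8.7, 3.7) in frame 2.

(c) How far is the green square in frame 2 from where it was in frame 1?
3.2

The green square moved from (1.6, 1.4) to (1.8, 4.6), a distance of √(0.2² + 3.2²) ≈ 3.2.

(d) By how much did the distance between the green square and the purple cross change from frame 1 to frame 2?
-1.8

Distance in frame 1: 7.7. Distance in frame 2: 5.9.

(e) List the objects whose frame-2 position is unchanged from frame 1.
the purple cross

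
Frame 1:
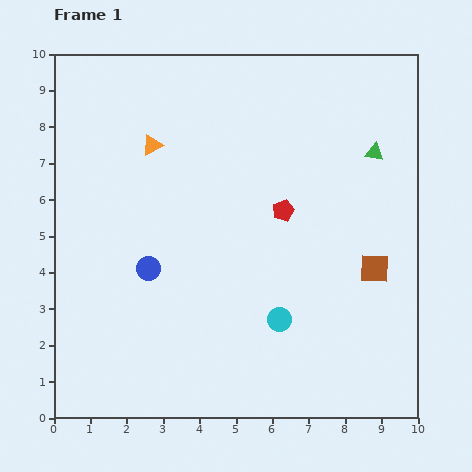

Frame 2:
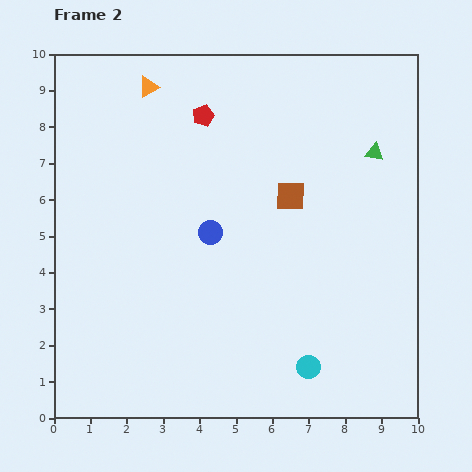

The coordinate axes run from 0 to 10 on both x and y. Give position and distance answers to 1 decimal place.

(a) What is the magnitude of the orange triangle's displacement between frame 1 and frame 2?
1.6

The orange triangle moved from (2.7, 7.5) to (2.6, 9.1), a distance of √(0.1² + 1.6²) ≈ 1.6.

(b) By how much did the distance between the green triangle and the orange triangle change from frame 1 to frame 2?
+0.4

Distance in frame 1: 6.1. Distance in frame 2: 6.5.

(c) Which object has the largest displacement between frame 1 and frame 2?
the red pentagon

(moved 3.4; next 3.0)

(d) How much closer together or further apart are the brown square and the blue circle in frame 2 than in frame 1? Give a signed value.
-3.8

Distance in frame 1: 6.2. Distance in frame 2: 2.4.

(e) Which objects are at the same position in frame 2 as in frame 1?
the green triangle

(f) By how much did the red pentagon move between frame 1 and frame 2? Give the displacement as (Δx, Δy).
(-2.2, 2.6)

The red pentagon was at (6.3, 5.7) in frame 1 and (4.1, 8.3) in frame 2.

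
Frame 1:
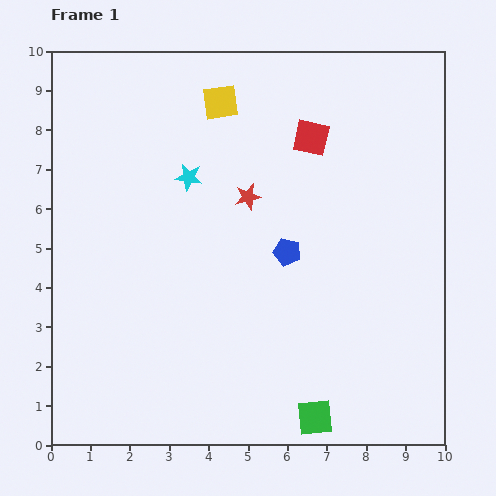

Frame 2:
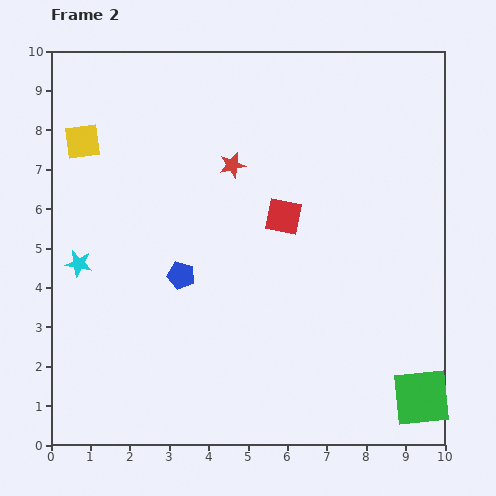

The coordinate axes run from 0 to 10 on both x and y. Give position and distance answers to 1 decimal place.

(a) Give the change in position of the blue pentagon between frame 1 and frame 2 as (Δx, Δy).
(-2.7, -0.6)

The blue pentagon was at (6.0, 4.9) in frame 1 and (3.3, 4.3) in frame 2.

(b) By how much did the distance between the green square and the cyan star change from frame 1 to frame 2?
+2.4

Distance in frame 1: 6.9. Distance in frame 2: 9.3.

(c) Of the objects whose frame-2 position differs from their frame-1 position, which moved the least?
the red star

(moved 0.9)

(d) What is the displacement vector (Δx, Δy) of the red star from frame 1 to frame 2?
(-0.4, 0.8)

The red star was at (5.0, 6.3) in frame 1 and (4.6, 7.1) in frame 2.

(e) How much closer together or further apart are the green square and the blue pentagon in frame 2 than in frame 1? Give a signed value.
+2.5

Distance in frame 1: 4.3. Distance in frame 2: 6.8.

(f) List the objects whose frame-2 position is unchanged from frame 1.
none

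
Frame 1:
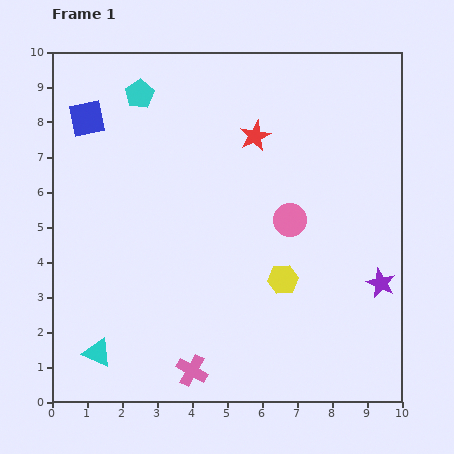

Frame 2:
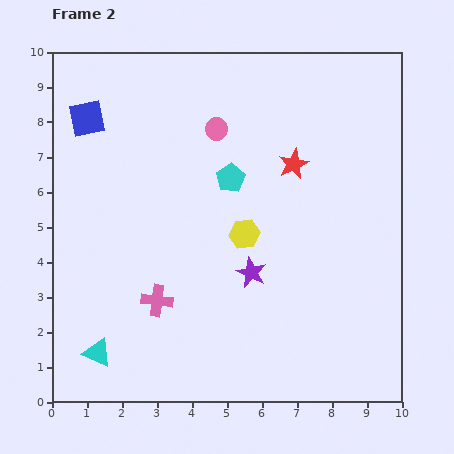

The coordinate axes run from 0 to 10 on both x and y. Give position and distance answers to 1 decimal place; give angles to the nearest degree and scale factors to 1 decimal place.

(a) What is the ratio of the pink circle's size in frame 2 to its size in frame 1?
0.7×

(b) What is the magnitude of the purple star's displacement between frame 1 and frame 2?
3.7

The purple star moved from (9.4, 3.4) to (5.7, 3.7), a distance of √(3.7² + 0.3²) ≈ 3.7.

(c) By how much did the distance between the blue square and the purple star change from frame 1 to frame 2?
-3.2

Distance in frame 1: 9.6. Distance in frame 2: 6.4.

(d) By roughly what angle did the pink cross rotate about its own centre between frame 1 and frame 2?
22° counter-clockwise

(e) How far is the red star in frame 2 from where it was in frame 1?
1.4

The red star moved from (5.8, 7.6) to (6.9, 6.8), a distance of √(1.1² + 0.8²) ≈ 1.4.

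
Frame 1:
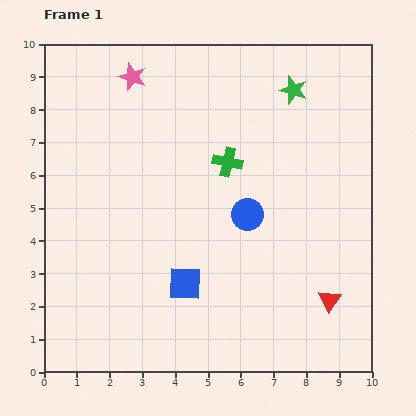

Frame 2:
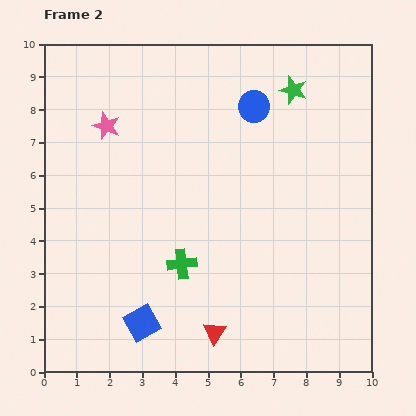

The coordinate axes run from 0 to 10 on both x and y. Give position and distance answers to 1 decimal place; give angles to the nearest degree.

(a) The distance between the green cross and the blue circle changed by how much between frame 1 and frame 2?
+3.6

Distance in frame 1: 1.7. Distance in frame 2: 5.3.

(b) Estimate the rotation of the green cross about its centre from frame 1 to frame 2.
19° counter-clockwise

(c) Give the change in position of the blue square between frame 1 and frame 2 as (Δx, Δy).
(-1.3, -1.2)

The blue square was at (4.3, 2.7) in frame 1 and (3.0, 1.5) in frame 2.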